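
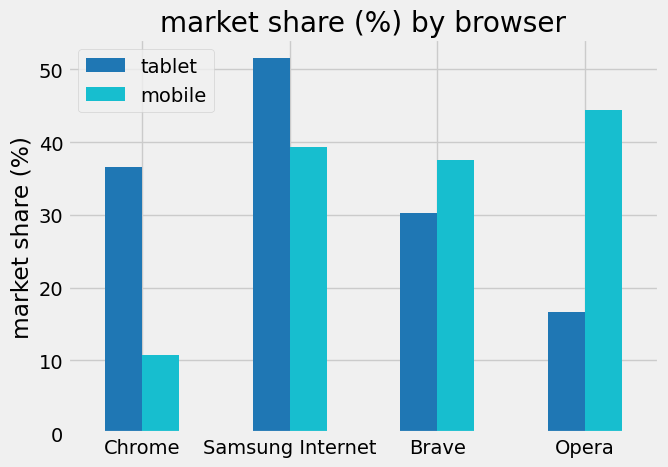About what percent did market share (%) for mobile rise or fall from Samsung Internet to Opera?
Samsung Internet ≈ 40, Opera ≈ 45; (45 − 40) / 40 ≈ +12.5%.

≈ +12.5%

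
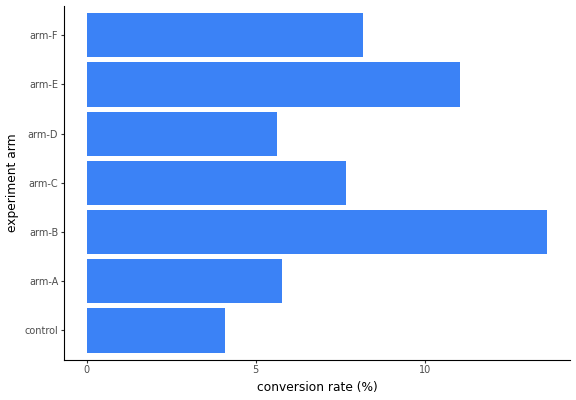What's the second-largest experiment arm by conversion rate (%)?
arm-E

Top 3: arm-B ≈ 14, arm-E ≈ 12, arm-F ≈ 8.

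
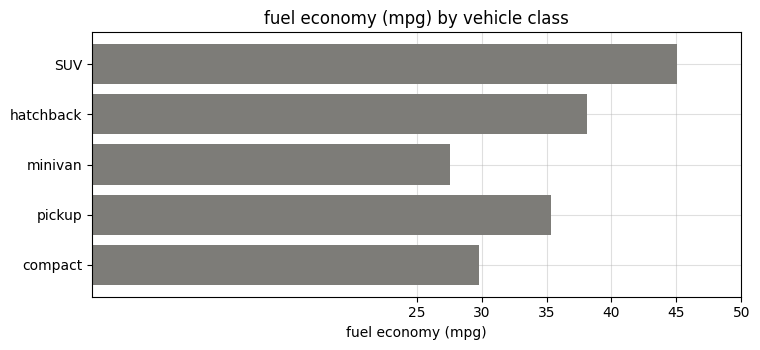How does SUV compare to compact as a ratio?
≈ 1.5×

SUV ≈ 45, compact ≈ 30; 45/30 ≈ 1.5.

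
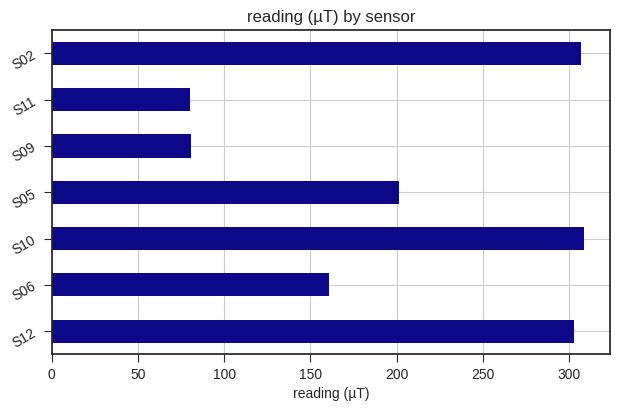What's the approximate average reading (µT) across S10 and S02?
≈ 300

(300 + 300) / 2 ≈ 300.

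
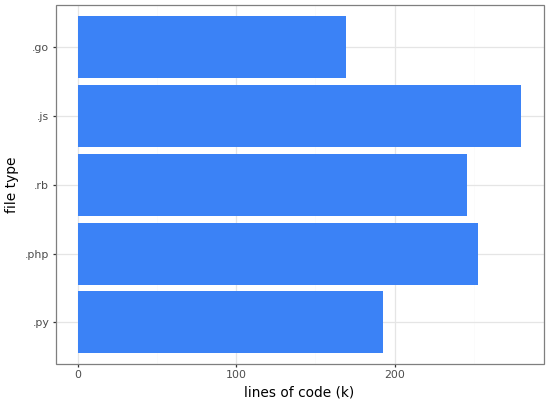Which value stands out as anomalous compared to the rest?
.go ≈ 175; the rest sit between ≈ 200 and ≈ 275.

.go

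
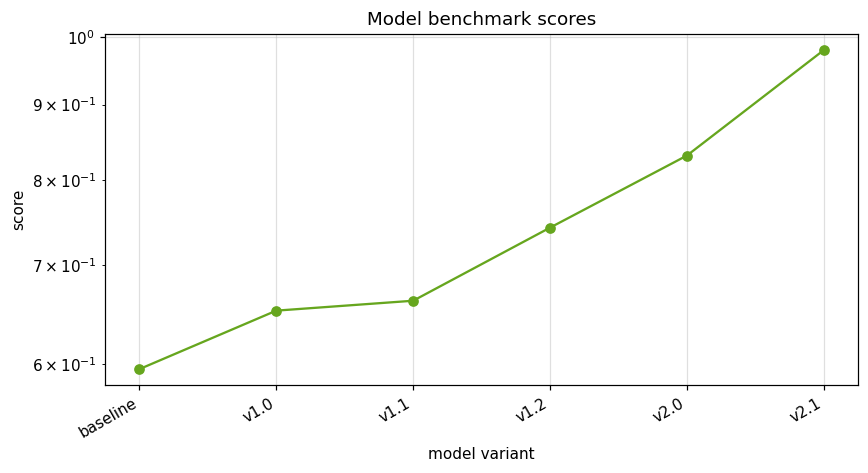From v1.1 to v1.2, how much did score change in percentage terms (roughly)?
v1.1 ≈ 0.65, v1.2 ≈ 0.75; (0.75 − 0.65) / 0.65 ≈ +15.4%.

≈ +15.4%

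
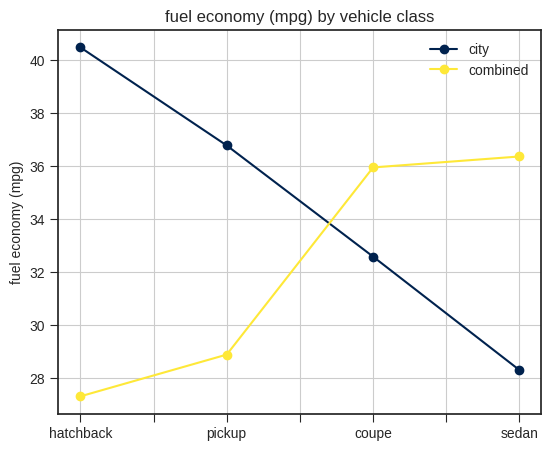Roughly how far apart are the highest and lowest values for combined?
Max sedan ≈ 36, min hatchback ≈ 28; range ≈ 8.

≈ 8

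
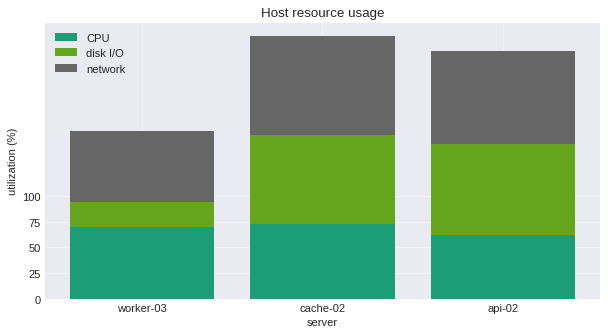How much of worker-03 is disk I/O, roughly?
≈ 25

disk I/O top ≈ 100, bottom ≈ 75; segment ≈ 25.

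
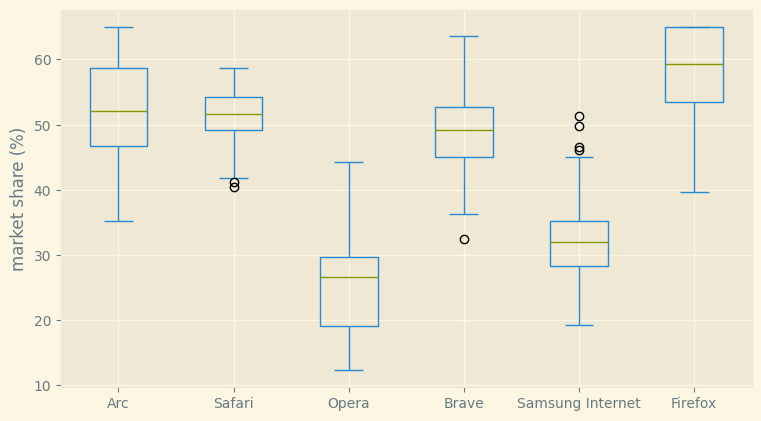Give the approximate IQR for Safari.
Q3 ≈ 55, Q1 ≈ 50; IQR ≈ 5.

≈ 5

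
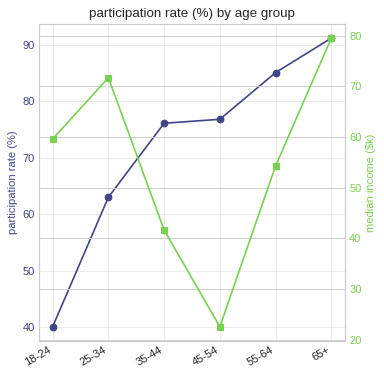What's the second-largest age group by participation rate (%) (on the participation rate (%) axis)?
Top 3 (on the participation rate (%) axis): 65+ ≈ 90, 55-64 ≈ 85, 45-54 ≈ 75.

55-64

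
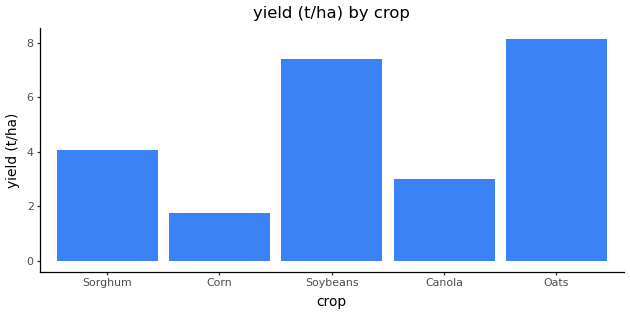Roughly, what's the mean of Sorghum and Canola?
≈ 4

(4 + 3) / 2 ≈ 4.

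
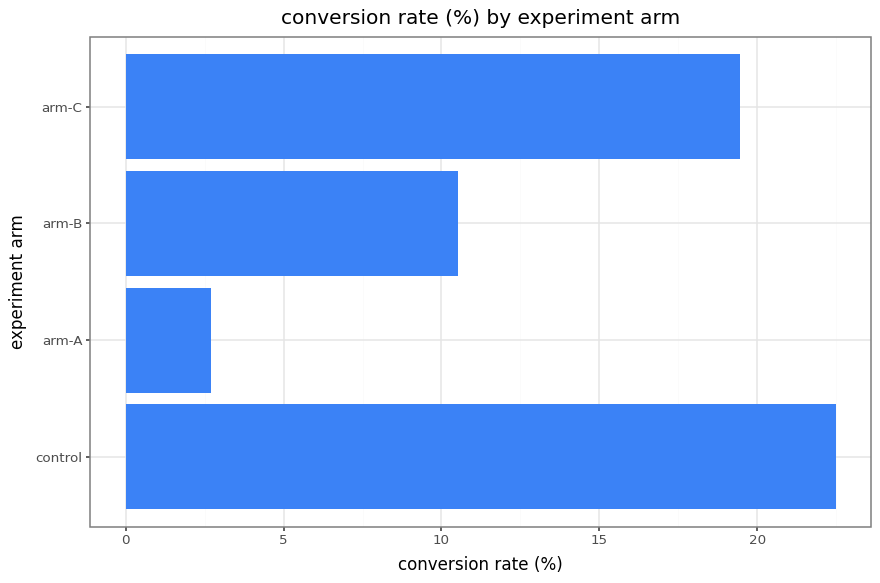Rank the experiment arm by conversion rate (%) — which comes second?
arm-C

Top 3: control ≈ 22, arm-C ≈ 20, arm-B ≈ 10.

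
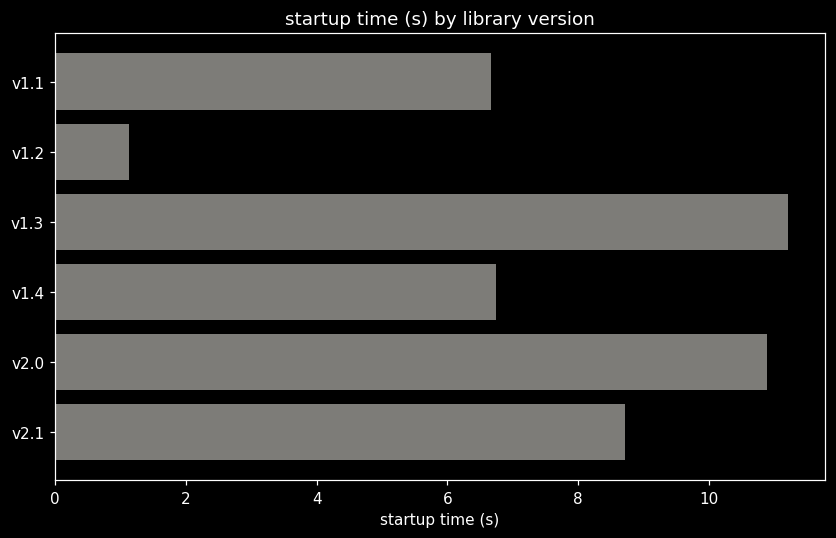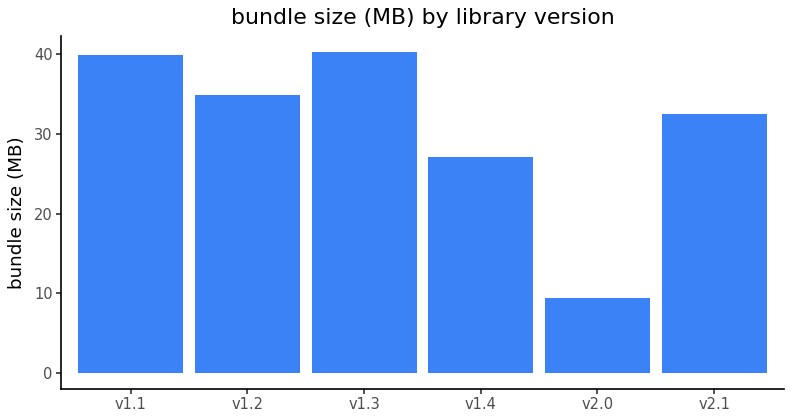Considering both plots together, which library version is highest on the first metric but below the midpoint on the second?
Chart 2 median bundle size (MB) ≈ 35; below-median library versions: v1.4, v2.0, v2.1. Among those, v2.0 has the highest startup time (s) (≈ 10).

v2.0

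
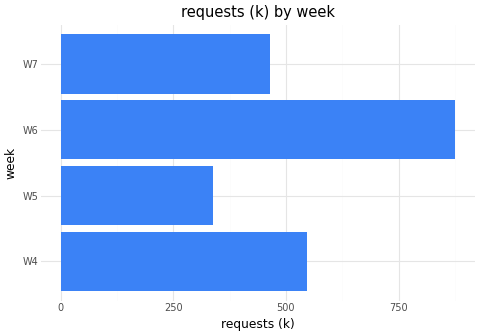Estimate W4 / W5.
≈ 1.67×

W4 ≈ 500, W5 ≈ 300; 500/300 ≈ 1.67.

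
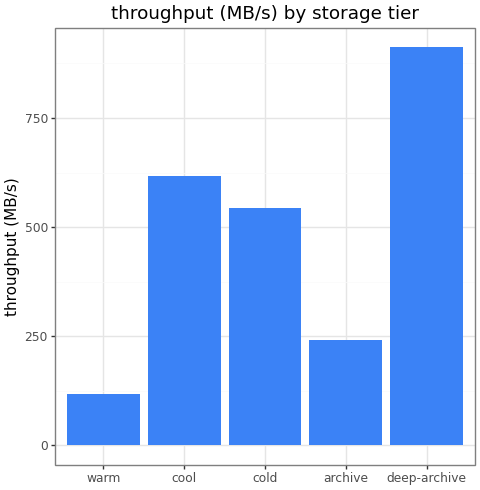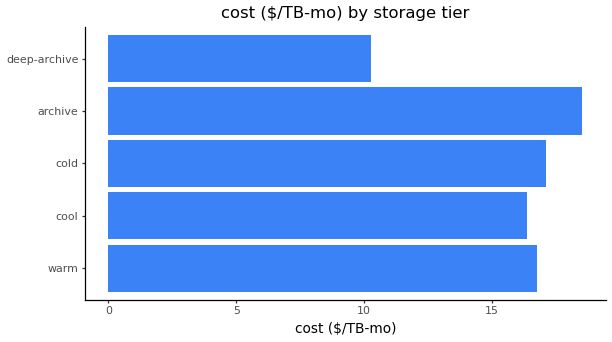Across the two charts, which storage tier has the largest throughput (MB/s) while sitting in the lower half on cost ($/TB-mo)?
Chart 2 median cost ($/TB-mo) ≈ 16; below-median storage tiers: cool, deep-archive. Among those, deep-archive has the highest throughput (MB/s) (≈ 900).

deep-archive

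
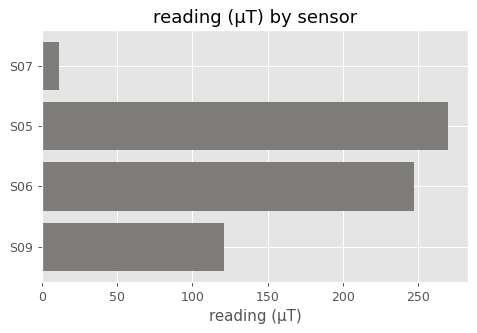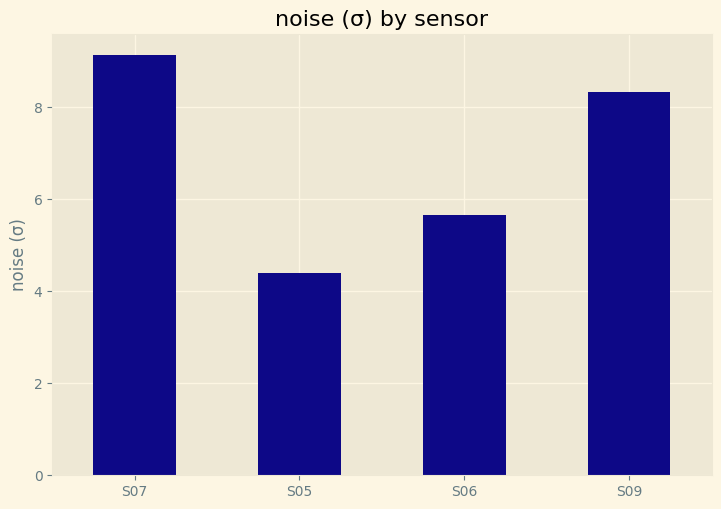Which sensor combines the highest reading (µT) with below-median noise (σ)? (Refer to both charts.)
Chart 2 median noise (σ) ≈ 7; below-median sensors: S05, S06. Among those, S05 has the highest reading (µT) (≈ 275).

S05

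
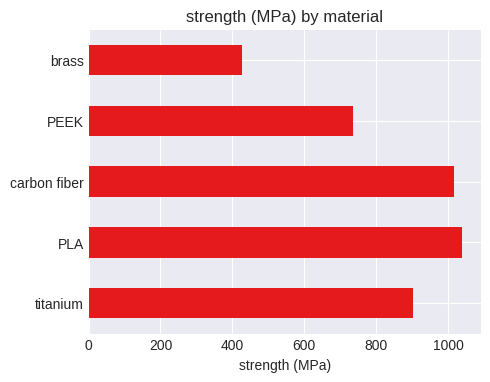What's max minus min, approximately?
≈ 600

Max PLA ≈ 1000, min brass ≈ 400; range ≈ 600.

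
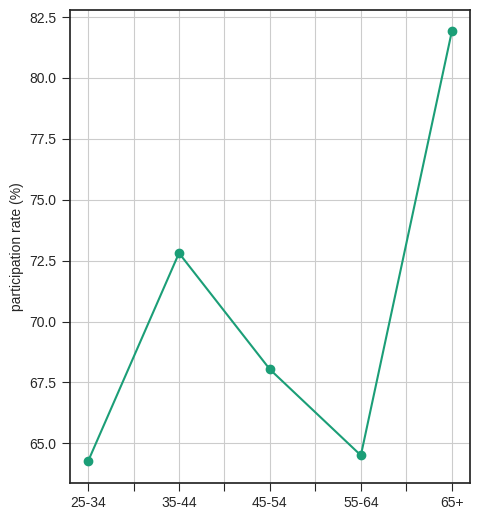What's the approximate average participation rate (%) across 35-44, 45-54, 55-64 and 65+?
(72 + 68 + 64 + 82) / 4 ≈ 72.

≈ 72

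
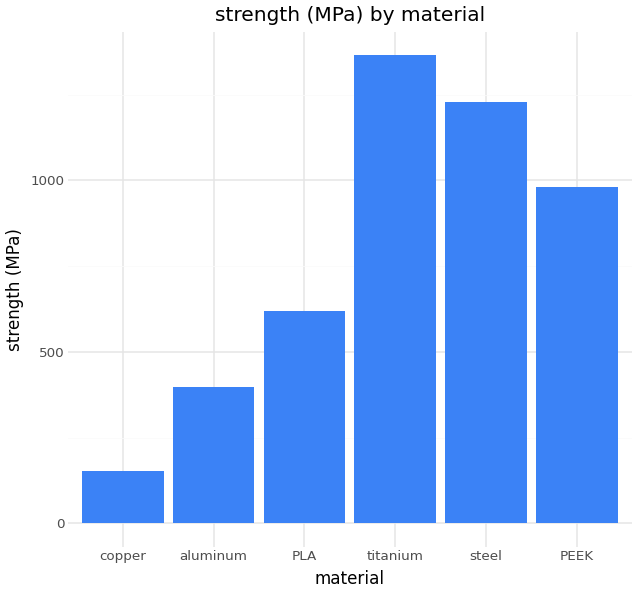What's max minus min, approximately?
Max titanium ≈ 1400, min copper ≈ 200; range ≈ 1200.

≈ 1200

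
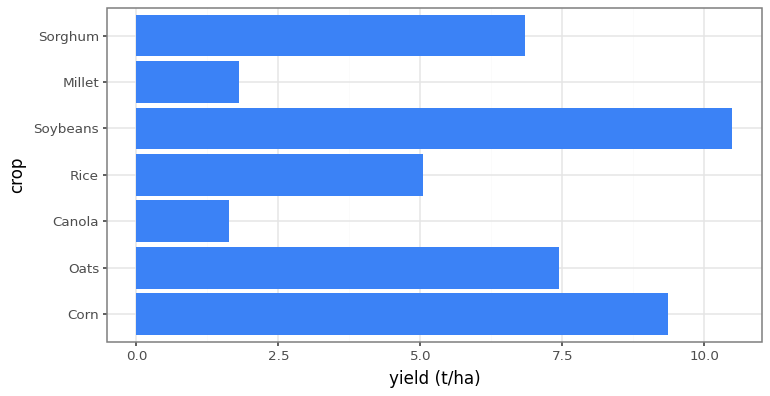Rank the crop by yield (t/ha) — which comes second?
Top 3: Soybeans ≈ 10, Corn ≈ 9, Oats ≈ 7.

Corn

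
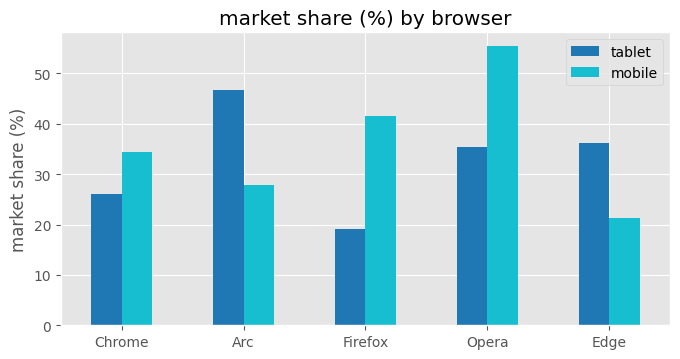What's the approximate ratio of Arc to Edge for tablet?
Arc ≈ 45, Edge ≈ 35; 45/35 ≈ 1.29.

≈ 1.29×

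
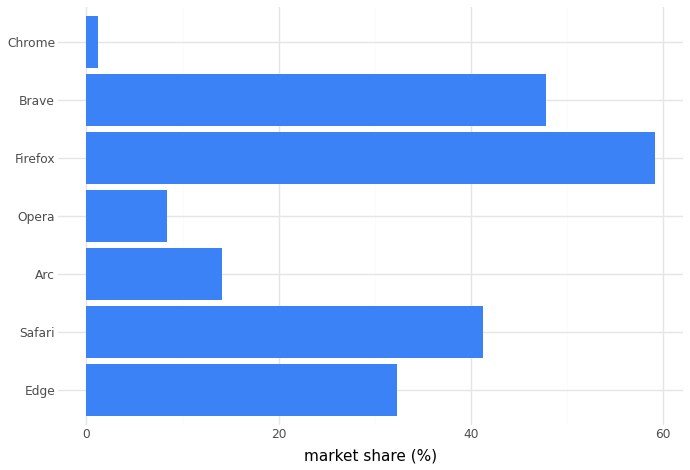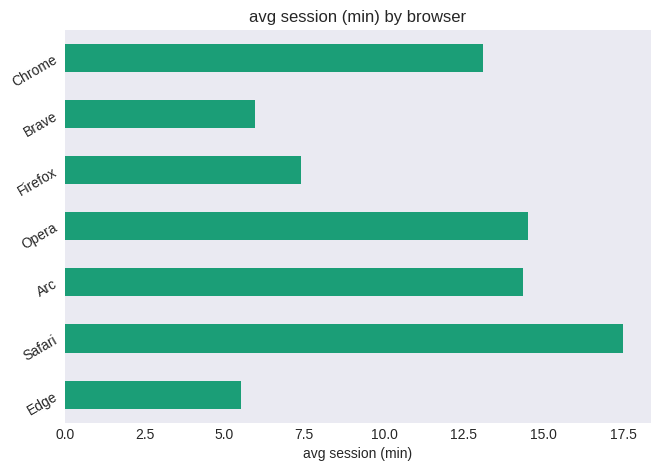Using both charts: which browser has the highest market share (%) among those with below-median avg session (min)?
Chart 2 median avg session (min) ≈ 14; below-median browsers: Edge, Firefox, Brave. Among those, Firefox has the highest market share (%) (≈ 60).

Firefox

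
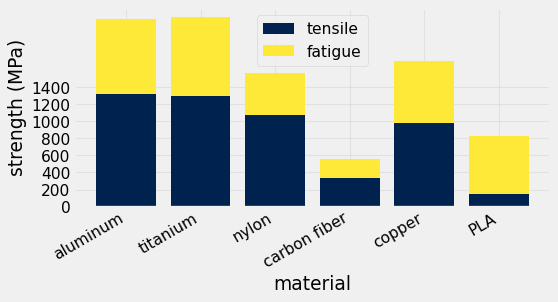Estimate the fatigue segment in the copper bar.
fatigue top ≈ 1800, bottom ≈ 1000; segment ≈ 800.

≈ 800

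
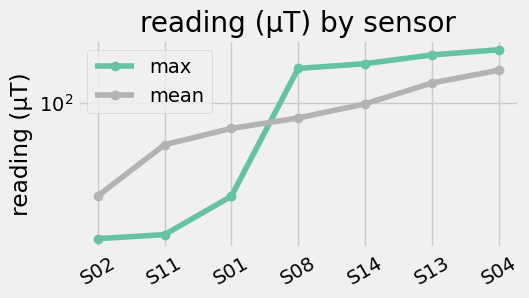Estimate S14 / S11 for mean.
≈ 1.67×

S14 ≈ 100, S11 ≈ 60; 100/60 ≈ 1.67.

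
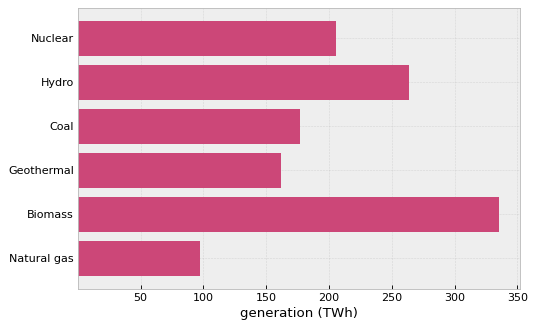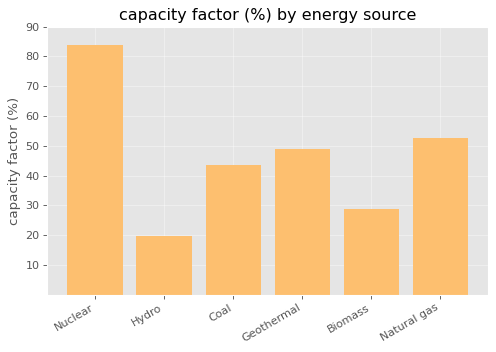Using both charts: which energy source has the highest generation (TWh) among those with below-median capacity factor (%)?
Chart 2 median capacity factor (%) ≈ 50; below-median energy sources: Hydro, Coal, Biomass. Among those, Biomass has the highest generation (TWh) (≈ 350).

Biomass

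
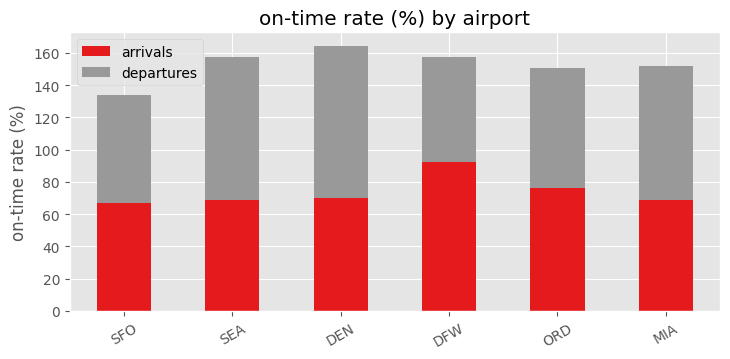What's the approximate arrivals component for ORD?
≈ 80

arrivals top ≈ 80, bottom ≈ 0; segment ≈ 80.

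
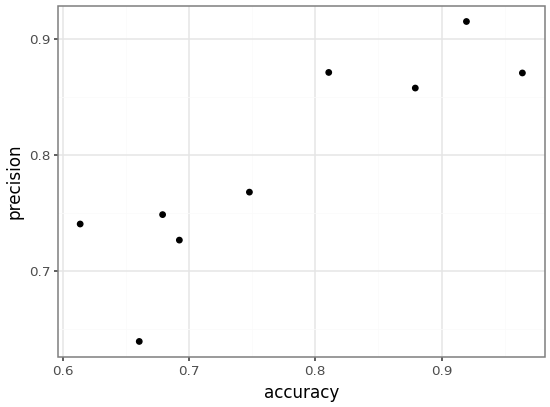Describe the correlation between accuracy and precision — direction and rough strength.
Points are positively correlated; strong (|r| ≈ 0.9).

positive, strong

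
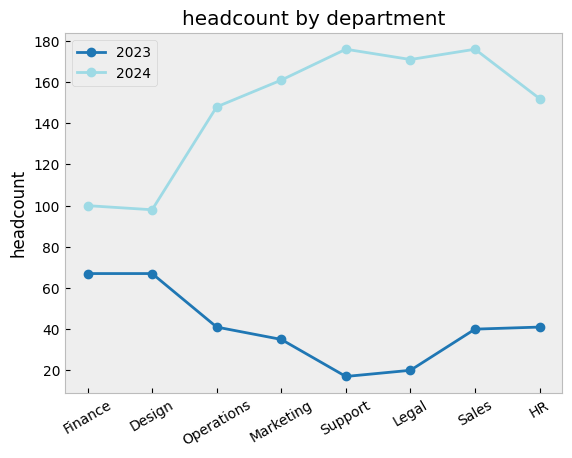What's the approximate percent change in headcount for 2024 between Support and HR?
Support ≈ 180, HR ≈ 160; (160 − 180) / 180 ≈ -11.1%.

≈ -11.1%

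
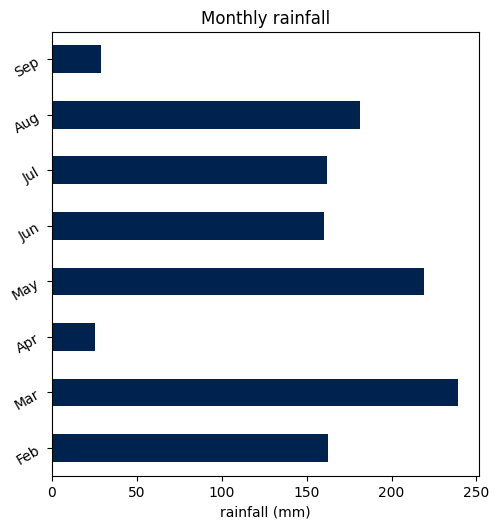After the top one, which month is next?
Top 3: Mar ≈ 240, May ≈ 220, Aug ≈ 180.

May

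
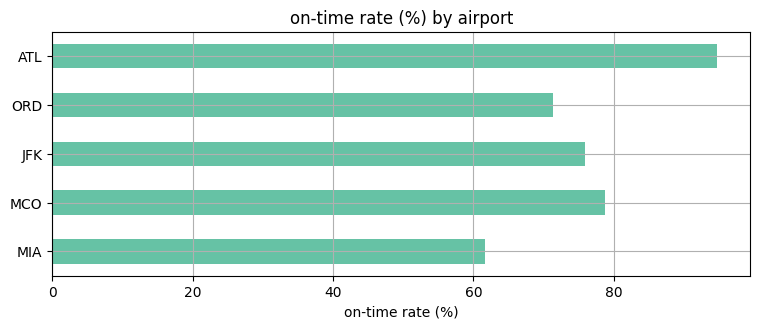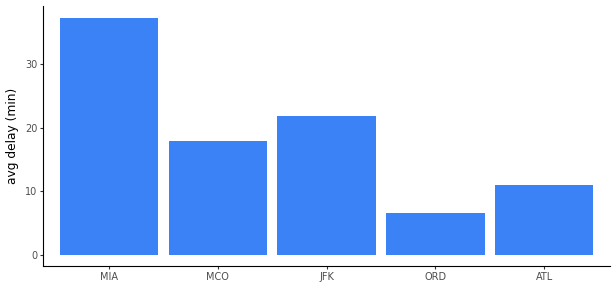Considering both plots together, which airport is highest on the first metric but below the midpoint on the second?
Chart 2 median avg delay (min) ≈ 20; below-median airports: ORD, ATL. Among those, ATL has the highest on-time rate (%) (≈ 90).

ATL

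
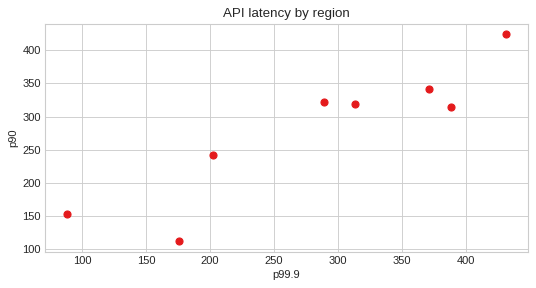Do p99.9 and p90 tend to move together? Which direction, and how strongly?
positive, strong

Points are positively correlated; strong (|r| ≈ 0.9).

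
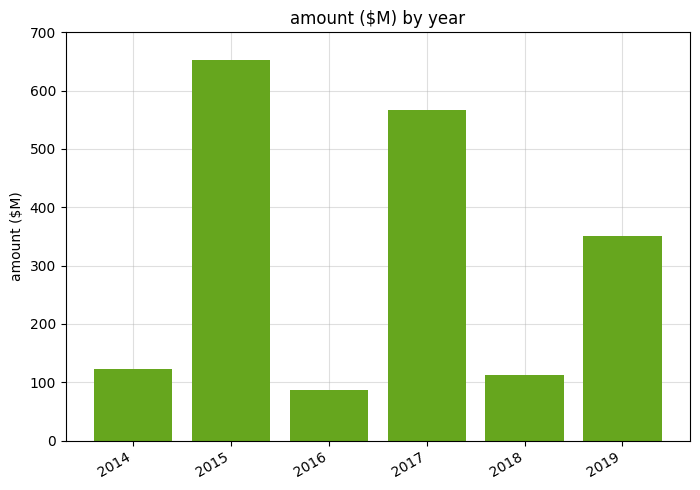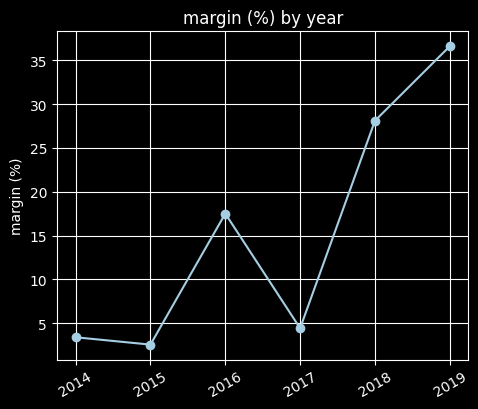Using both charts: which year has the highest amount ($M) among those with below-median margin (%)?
2015

Chart 2 median margin (%) ≈ 10; below-median years: 2014, 2015, 2017. Among those, 2015 has the highest amount ($M) (≈ 700).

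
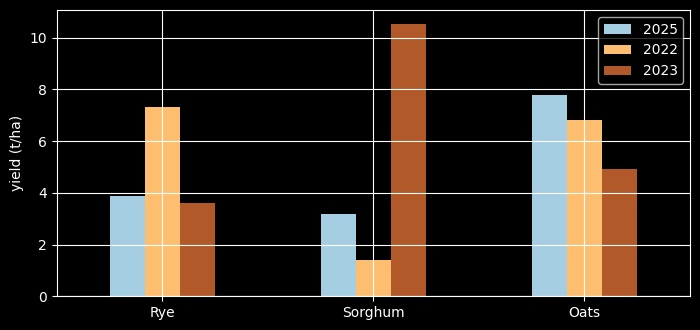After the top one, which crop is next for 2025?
Top 3 for 2025: Oats ≈ 8, Rye ≈ 4, Sorghum ≈ 3.

Rye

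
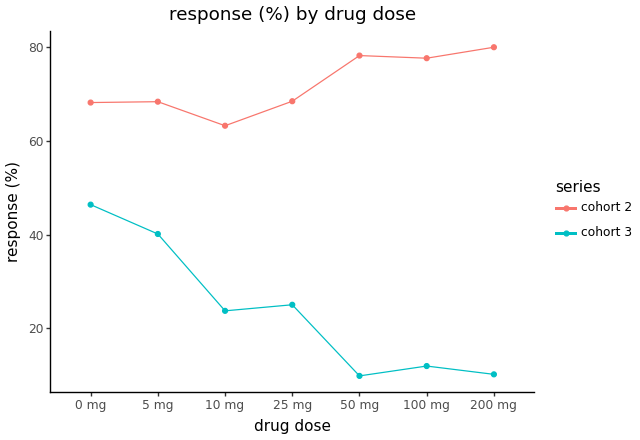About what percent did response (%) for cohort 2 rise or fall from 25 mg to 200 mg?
≈ +14.3%

25 mg ≈ 70, 200 mg ≈ 80; (80 − 70) / 70 ≈ +14.3%.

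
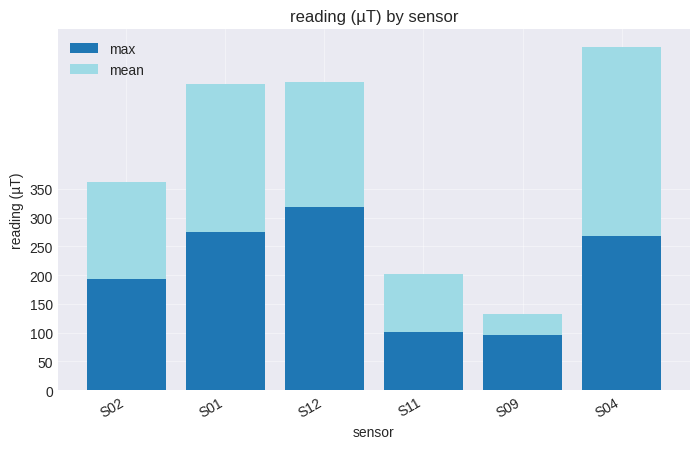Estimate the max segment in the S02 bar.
≈ 200

max top ≈ 200, bottom ≈ 0; segment ≈ 200.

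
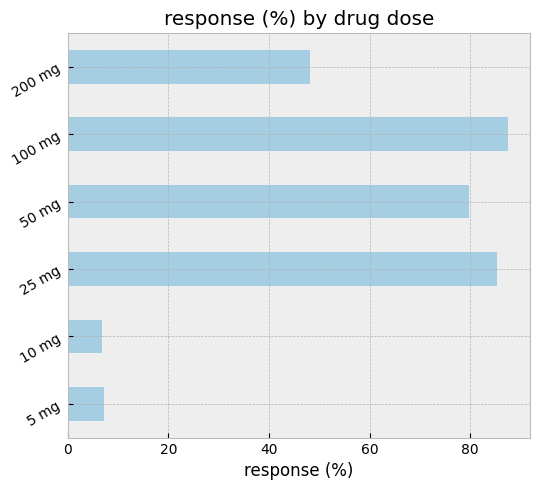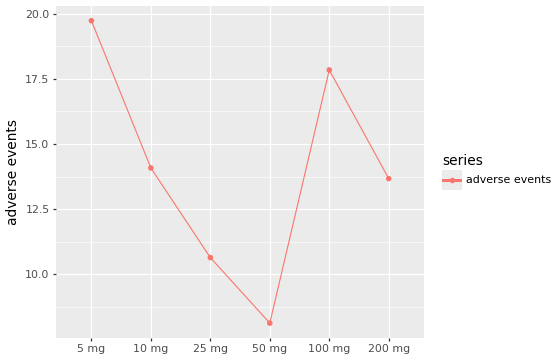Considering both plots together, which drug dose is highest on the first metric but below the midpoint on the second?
Chart 2 median adverse events ≈ 14; below-median drug doses: 25 mg, 50 mg, 200 mg. Among those, 25 mg has the highest response (%) (≈ 90).

25 mg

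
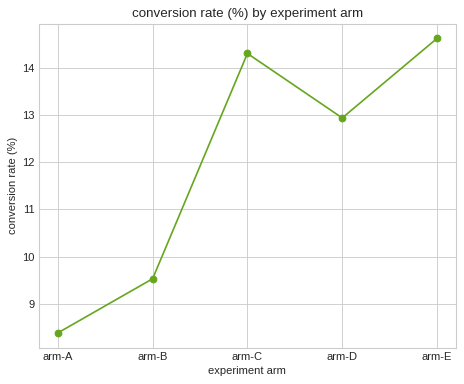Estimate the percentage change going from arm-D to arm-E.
≈ +15.4%

arm-D ≈ 13, arm-E ≈ 15; (15 − 13) / 13 ≈ +15.4%.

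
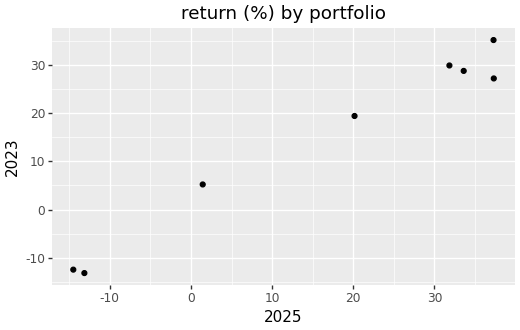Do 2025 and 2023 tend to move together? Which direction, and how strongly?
positive, strong

Points are positively correlated; strong (|r| ≈ 1.0).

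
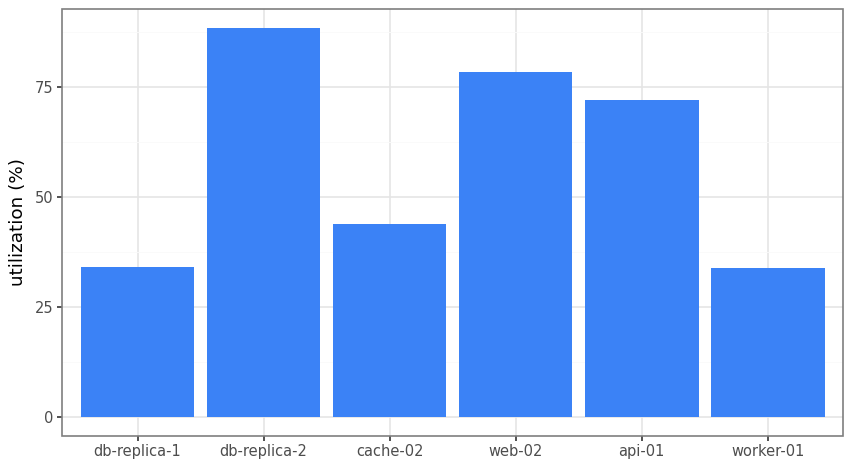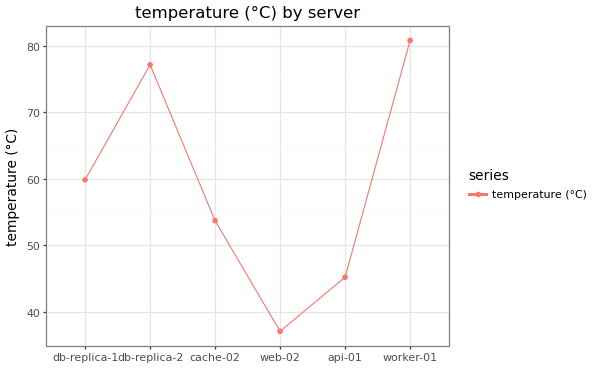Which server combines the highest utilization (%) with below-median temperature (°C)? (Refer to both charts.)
Chart 2 median temperature (°C) ≈ 60; below-median servers: cache-02, web-02, api-01. Among those, web-02 has the highest utilization (%) (≈ 80).

web-02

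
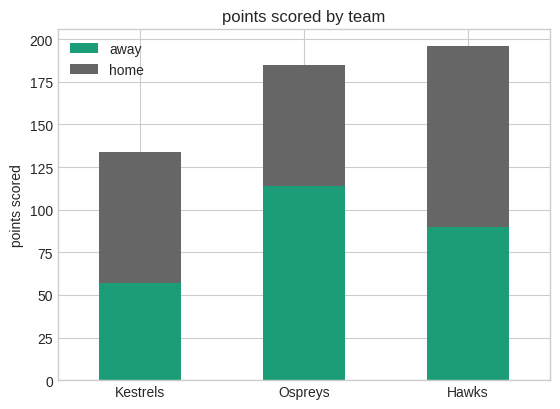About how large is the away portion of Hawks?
away top ≈ 80, bottom ≈ 0; segment ≈ 80.

≈ 80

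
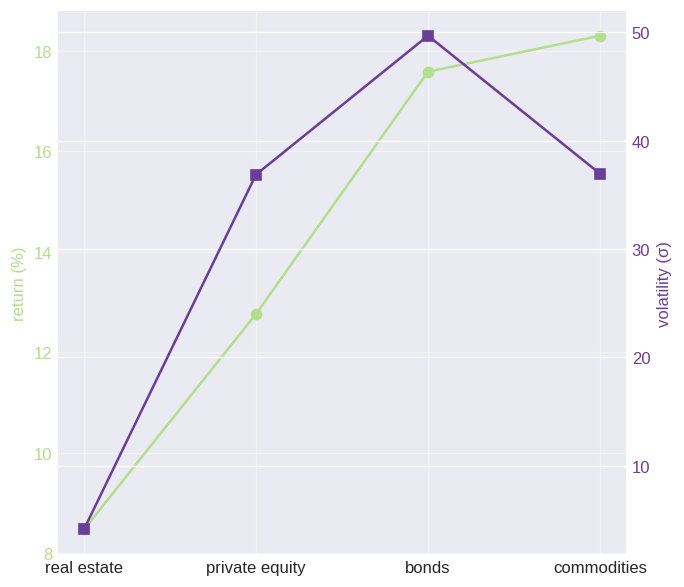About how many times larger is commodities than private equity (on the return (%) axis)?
commodities ≈ 18, private equity ≈ 13; 18/13 ≈ 1.38.

≈ 1.38×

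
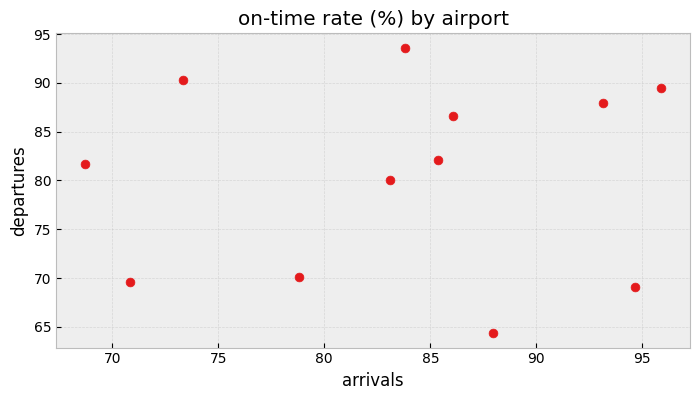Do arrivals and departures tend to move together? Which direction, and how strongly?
no clear correlation

Points are roughly uncorrelated; weak (|r| ≈ 0.1).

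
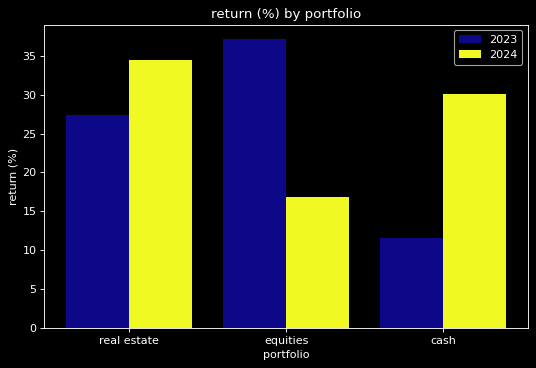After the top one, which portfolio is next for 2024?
Top 3 for 2024: real estate ≈ 35, cash ≈ 30, equities ≈ 15.

cash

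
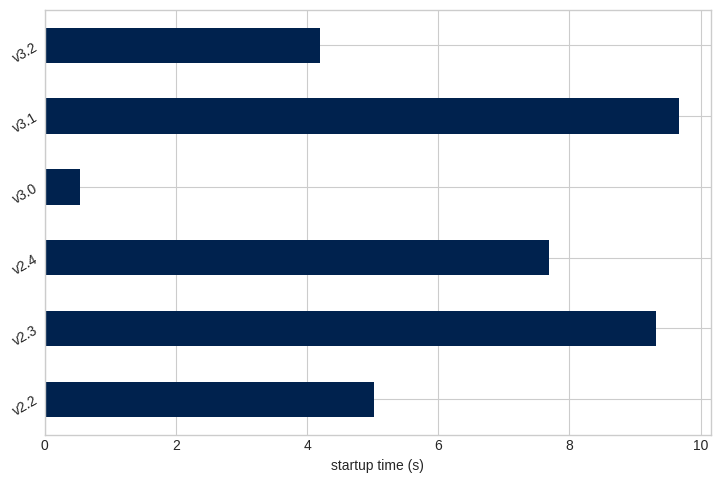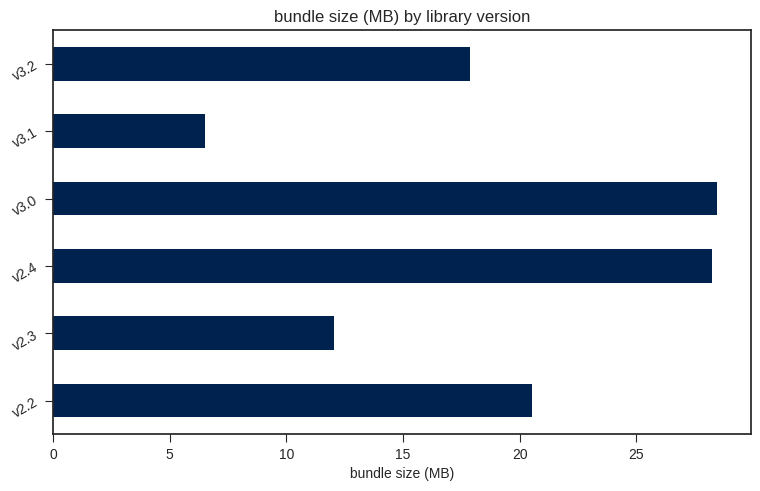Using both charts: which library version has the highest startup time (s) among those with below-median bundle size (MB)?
Chart 2 median bundle size (MB) ≈ 20; below-median library versions: v2.3, v3.1, v3.2. Among those, v3.1 has the highest startup time (s) (≈ 10).

v3.1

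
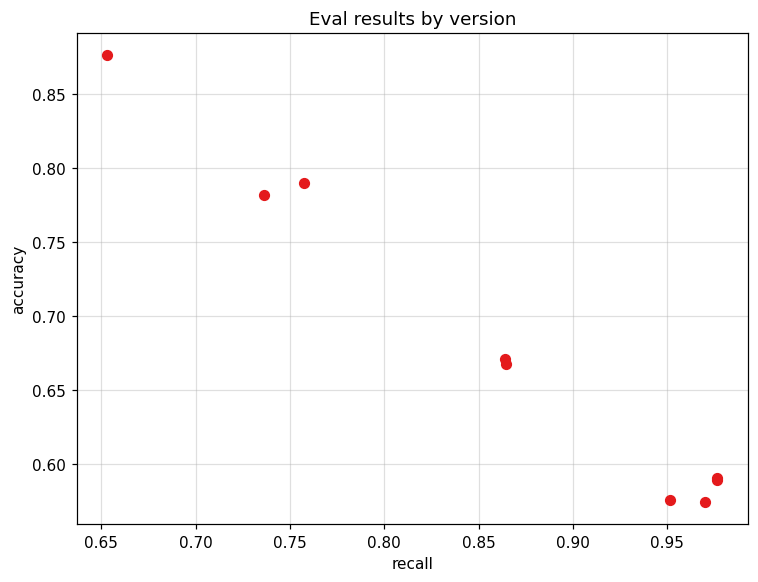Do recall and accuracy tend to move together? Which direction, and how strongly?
Points are negatively correlated; strong (|r| ≈ 1.0).

negative, strong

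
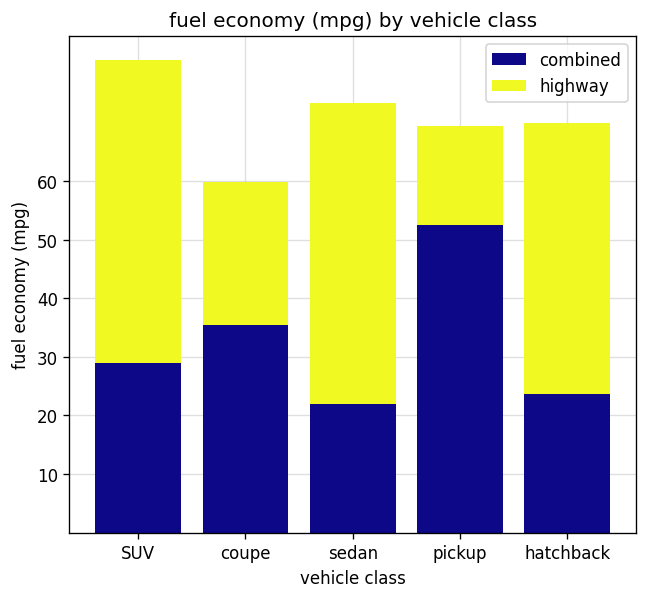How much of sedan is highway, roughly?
highway top ≈ 70, bottom ≈ 20; segment ≈ 50.

≈ 50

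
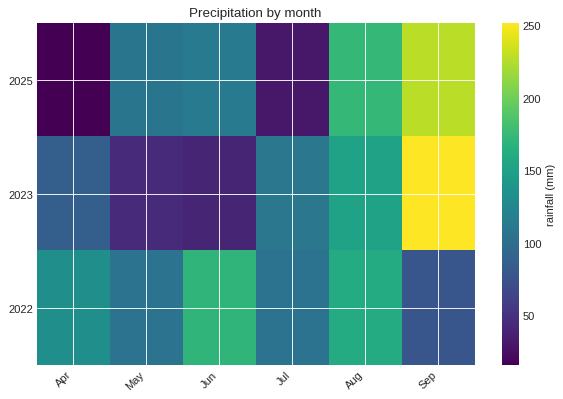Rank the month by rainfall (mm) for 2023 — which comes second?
Aug

Top 3 for 2023: Sep ≈ 260, Aug ≈ 160, Jul ≈ 100.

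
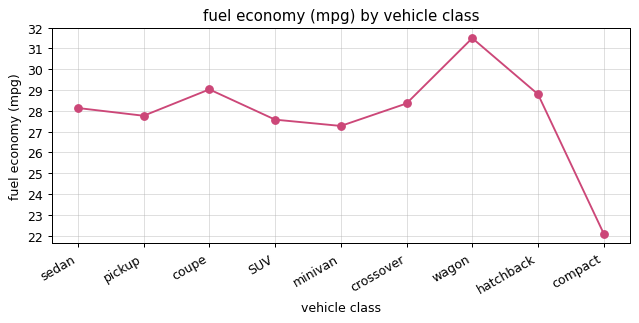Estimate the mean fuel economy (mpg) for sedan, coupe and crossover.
≈ 28

(28 + 29 + 28) / 3 ≈ 28.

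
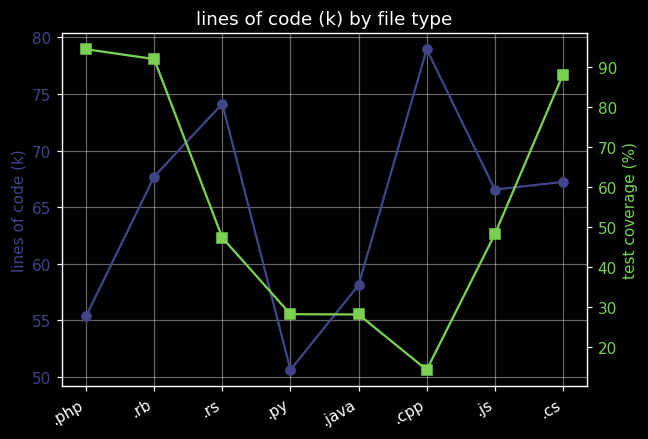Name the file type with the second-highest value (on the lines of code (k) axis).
Top 3 (on the lines of code (k) axis): .cpp ≈ 80, .rs ≈ 75, .rb ≈ 70.

.rs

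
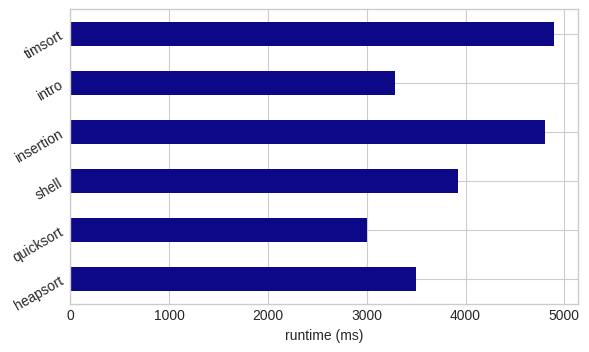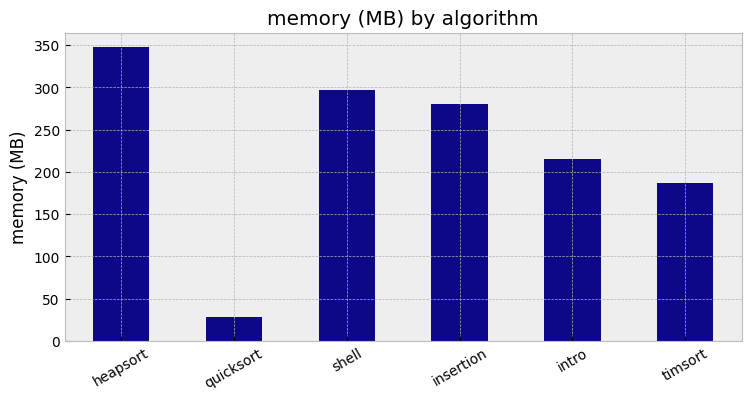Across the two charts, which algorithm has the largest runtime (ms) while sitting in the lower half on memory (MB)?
timsort

Chart 2 median memory (MB) ≈ 250; below-median algorithms: quicksort, intro, timsort. Among those, timsort has the highest runtime (ms) (≈ 5000).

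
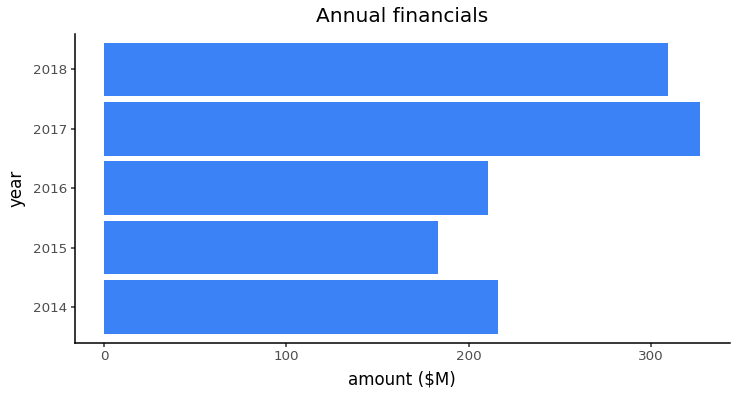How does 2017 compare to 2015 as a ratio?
2017 ≈ 350, 2015 ≈ 200; 350/200 ≈ 1.75.

≈ 1.75×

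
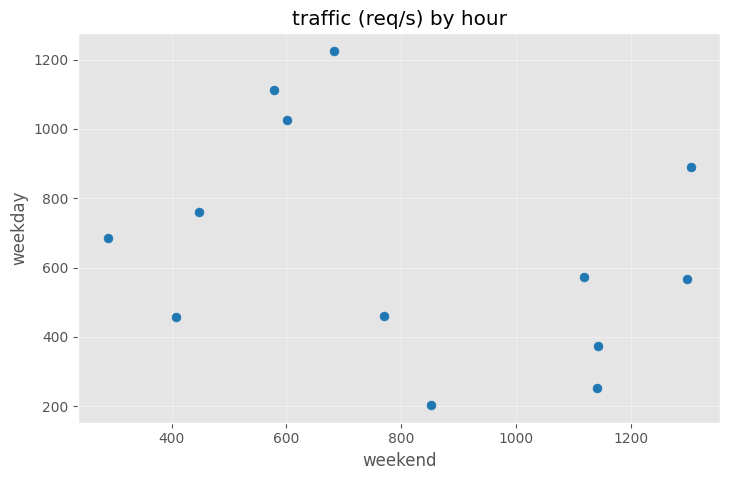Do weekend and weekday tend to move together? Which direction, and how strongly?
negative, weak

Points are negatively correlated; weak (|r| ≈ 0.3).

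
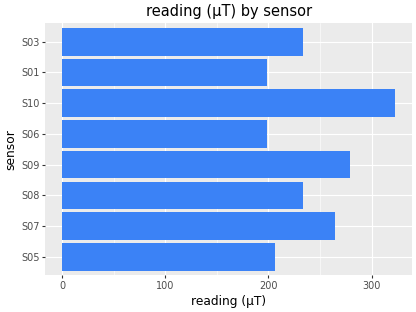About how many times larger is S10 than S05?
S10 ≈ 300, S05 ≈ 200; 300/200 ≈ 1.5.

≈ 1.5×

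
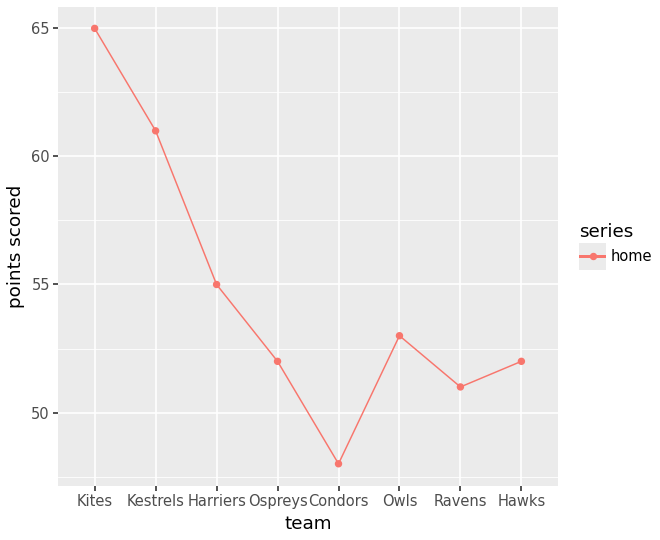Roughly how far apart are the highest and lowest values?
≈ 16

Max Kites ≈ 64, min Condors ≈ 48; range ≈ 16.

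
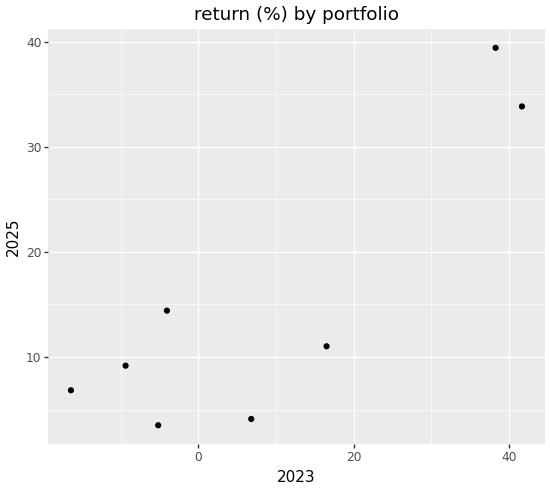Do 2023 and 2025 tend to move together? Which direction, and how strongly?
positive, strong

Points are positively correlated; strong (|r| ≈ 0.9).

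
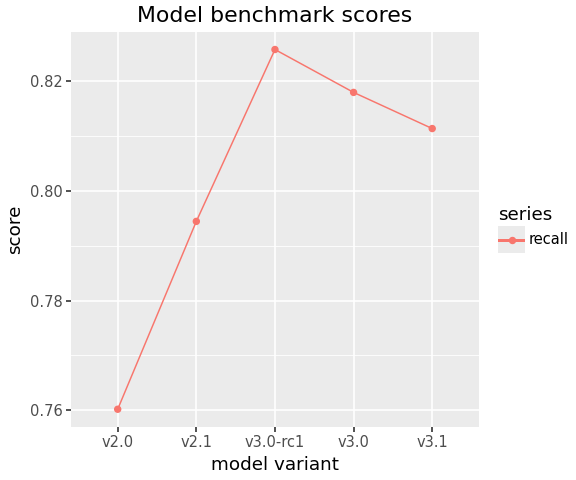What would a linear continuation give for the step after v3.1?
Last three: 0.83, 0.82, 0.81 → slope ≈ -0.01/step → next ≈ 0.8.

≈ 0.8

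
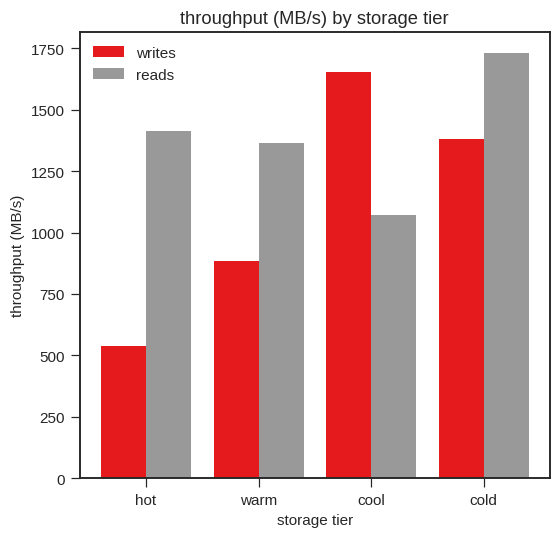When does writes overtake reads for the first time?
warm: writes ≈ 800 vs reads ≈ 1400 (not yet); cool: writes ≈ 1600 vs reads ≈ 1000 (first crossover).

cool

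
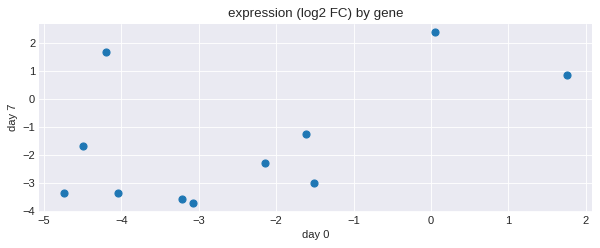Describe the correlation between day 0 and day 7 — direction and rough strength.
positive, moderate

Points are positively correlated; moderate (|r| ≈ 0.5).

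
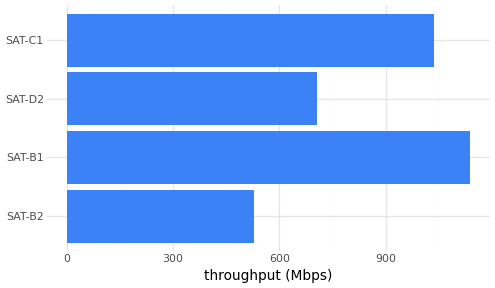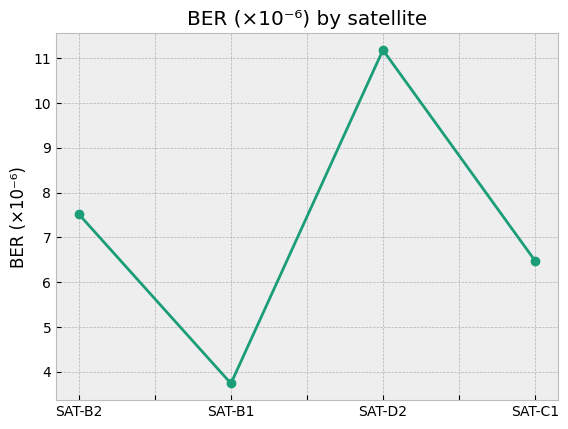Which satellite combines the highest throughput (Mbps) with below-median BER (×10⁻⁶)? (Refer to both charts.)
SAT-B1

Chart 2 median BER (×10⁻⁶) ≈ 8; below-median satellites: SAT-B1, SAT-C1. Among those, SAT-B1 has the highest throughput (Mbps) (≈ 1200).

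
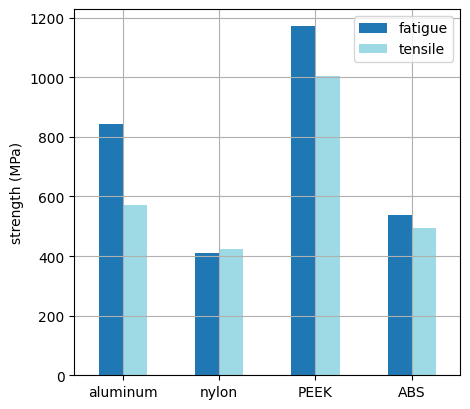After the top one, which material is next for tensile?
aluminum

Top 3 for tensile: PEEK ≈ 1000, aluminum ≈ 600, ABS ≈ 500.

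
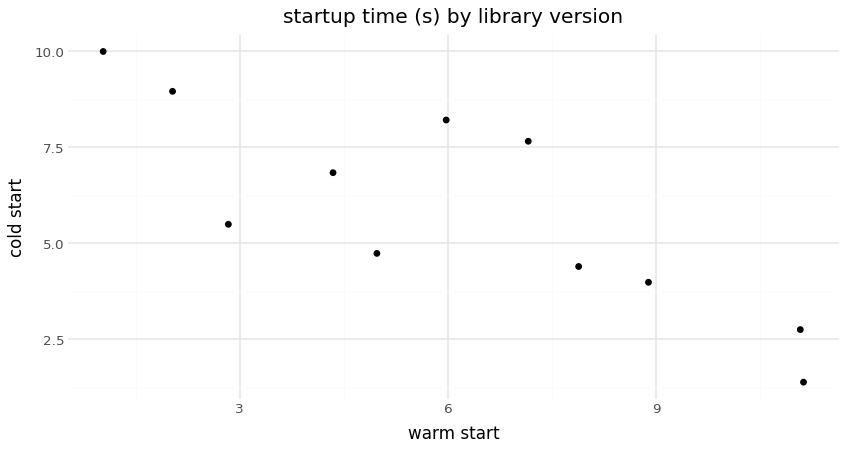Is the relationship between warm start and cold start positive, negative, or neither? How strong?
Points are negatively correlated; strong (|r| ≈ 0.8).

negative, strong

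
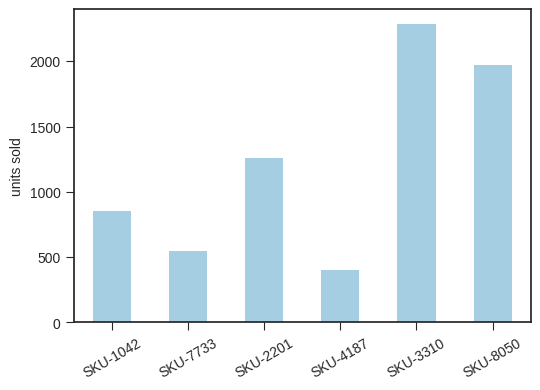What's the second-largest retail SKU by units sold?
Top 3: SKU-3310 ≈ 2200, SKU-8050 ≈ 2000, SKU-2201 ≈ 1200.

SKU-8050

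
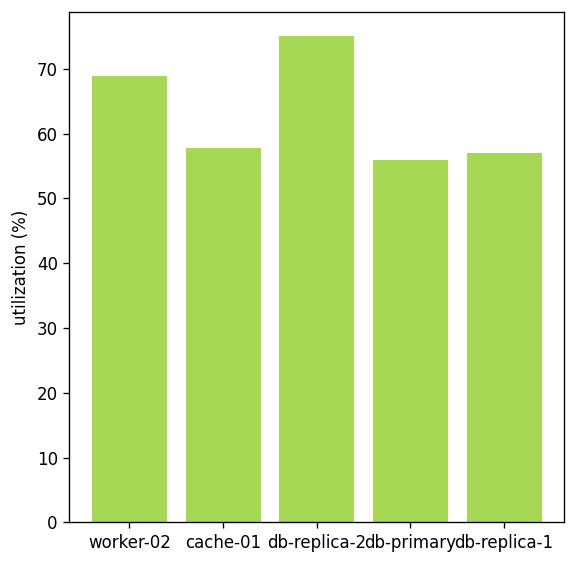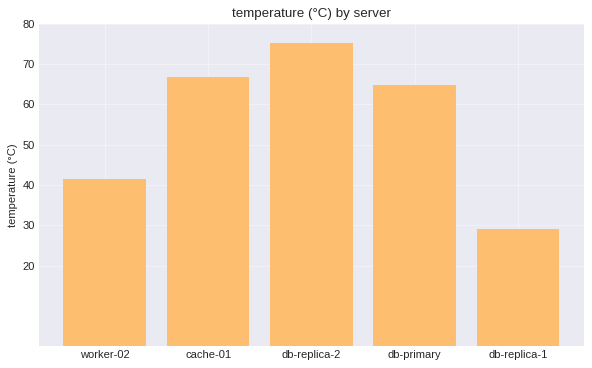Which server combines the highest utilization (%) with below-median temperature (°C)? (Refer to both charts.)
Chart 2 median temperature (°C) ≈ 60; below-median servers: worker-02, db-replica-1. Among those, worker-02 has the highest utilization (%) (≈ 70).

worker-02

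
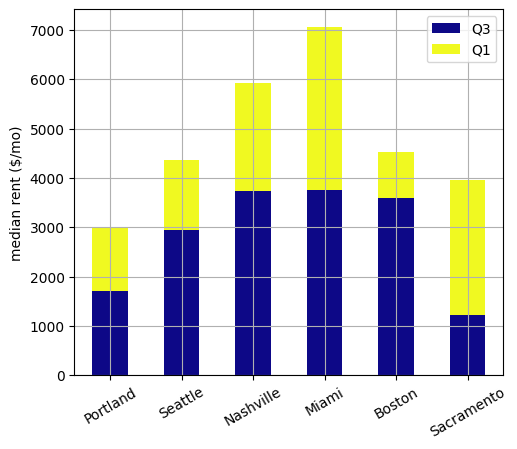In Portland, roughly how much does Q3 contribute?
≈ 2000

Q3 top ≈ 2000, bottom ≈ 0; segment ≈ 2000.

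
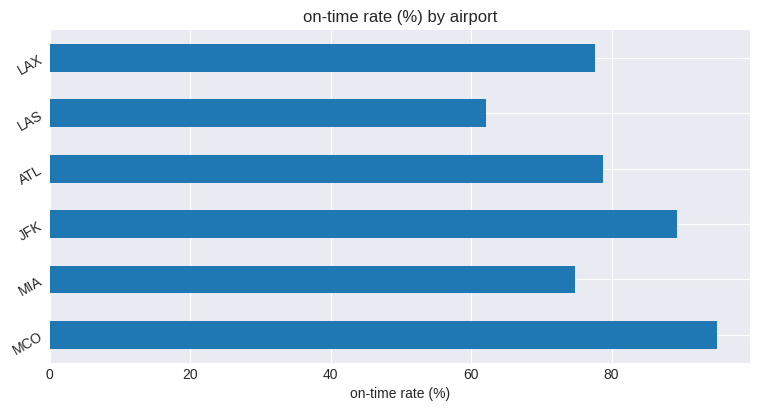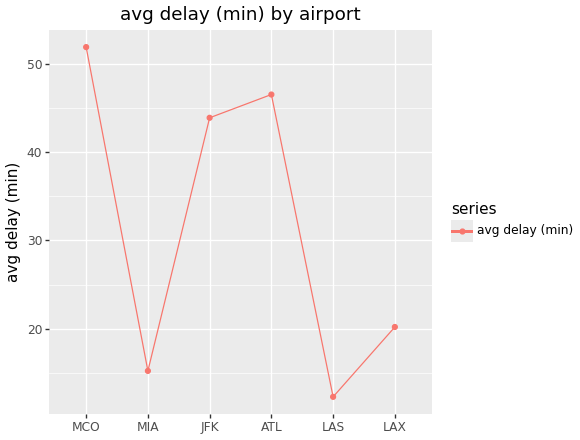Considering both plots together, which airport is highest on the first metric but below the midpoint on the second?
Chart 2 median avg delay (min) ≈ 30; below-median airports: MIA, LAS, LAX. Among those, LAX has the highest on-time rate (%) (≈ 80).

LAX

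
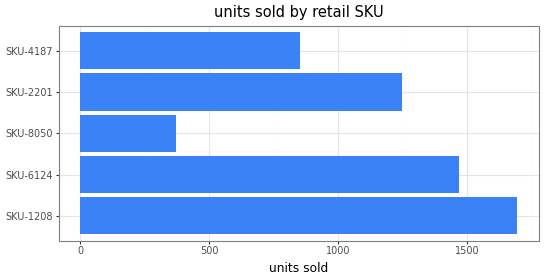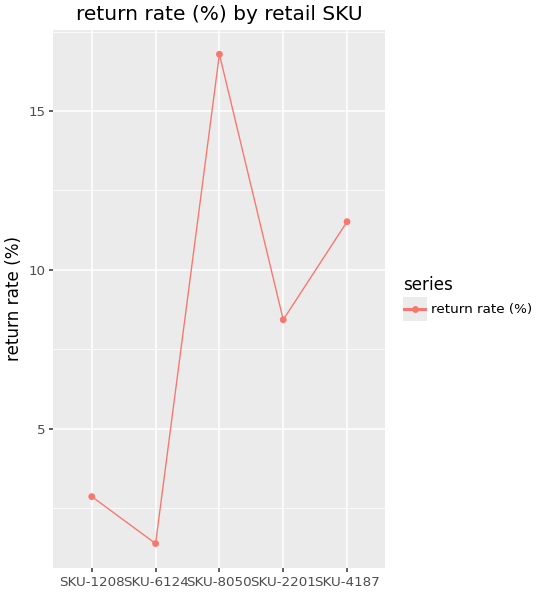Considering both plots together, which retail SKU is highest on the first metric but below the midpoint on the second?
SKU-1208

Chart 2 median return rate (%) ≈ 8; below-median retail SKUs: SKU-1208, SKU-6124. Among those, SKU-1208 has the highest units sold (≈ 1600).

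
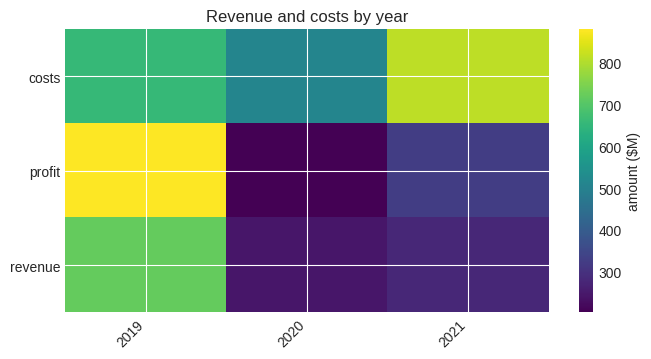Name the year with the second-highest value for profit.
Top 3 for profit: 2019 ≈ 900, 2021 ≈ 300, 2020 ≈ 200.

2021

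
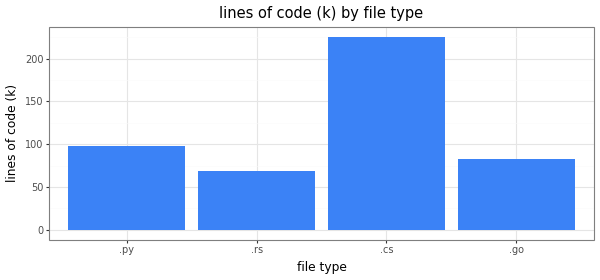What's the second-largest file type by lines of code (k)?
.py

Top 3: .cs ≈ 220, .py ≈ 100, .go ≈ 80.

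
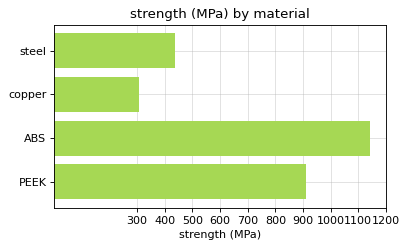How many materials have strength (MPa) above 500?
Above 500: ABS, PEEK.

2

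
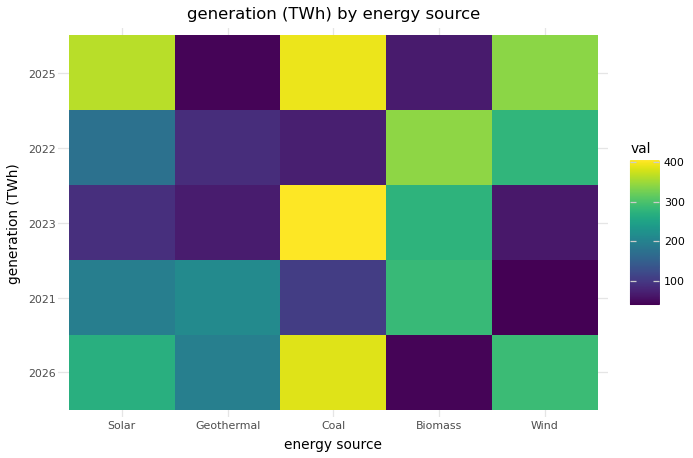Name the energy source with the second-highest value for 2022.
Wind

Top 3 for 2022: Biomass ≈ 350, Wind ≈ 300, Solar ≈ 150.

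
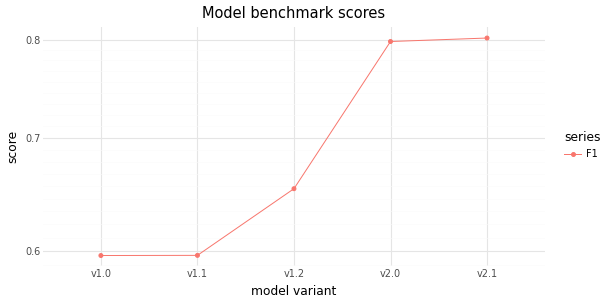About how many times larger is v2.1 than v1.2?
v2.1 ≈ 0.80, v1.2 ≈ 0.66; 0.80/0.66 ≈ 1.21.

≈ 1.21×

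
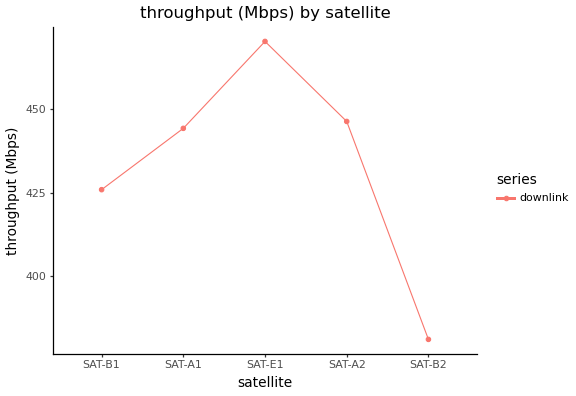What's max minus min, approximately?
Max SAT-E1 ≈ 470, min SAT-B2 ≈ 380; range ≈ 90.

≈ 90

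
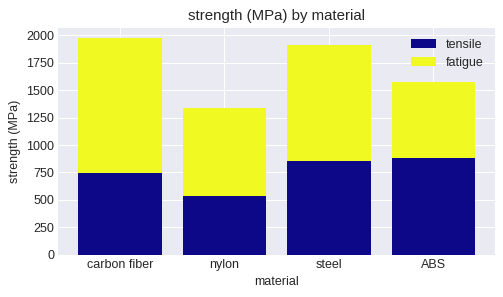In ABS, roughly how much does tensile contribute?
tensile top ≈ 800, bottom ≈ 0; segment ≈ 800.

≈ 800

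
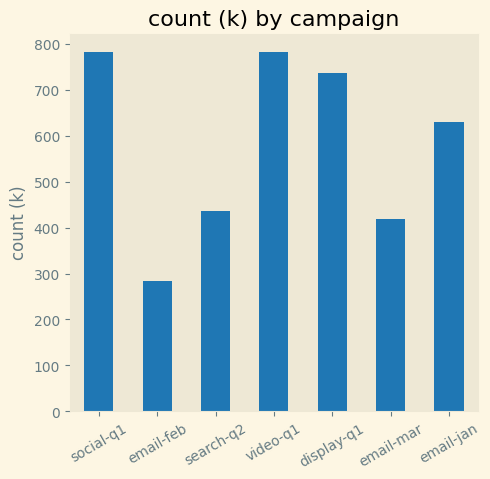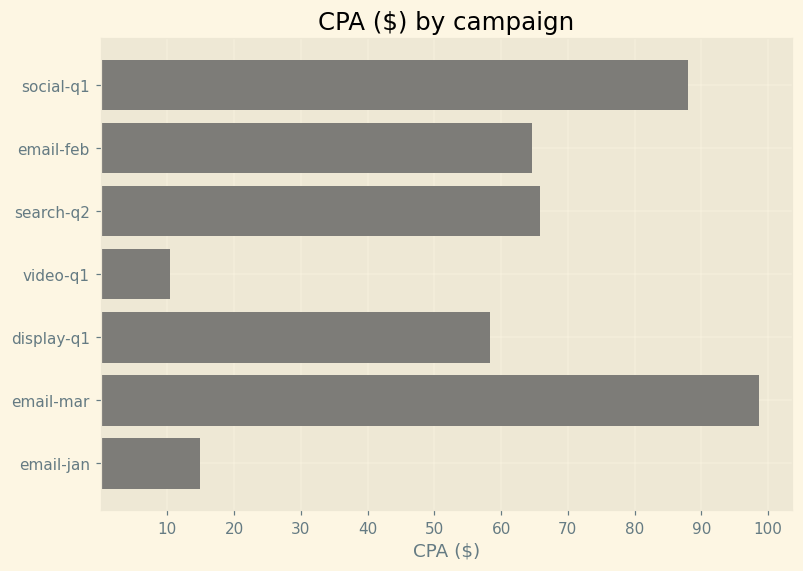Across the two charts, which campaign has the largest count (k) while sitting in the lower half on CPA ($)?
video-q1

Chart 2 median CPA ($) ≈ 60; below-median campaigns: video-q1, display-q1, email-jan. Among those, video-q1 has the highest count (k) (≈ 800).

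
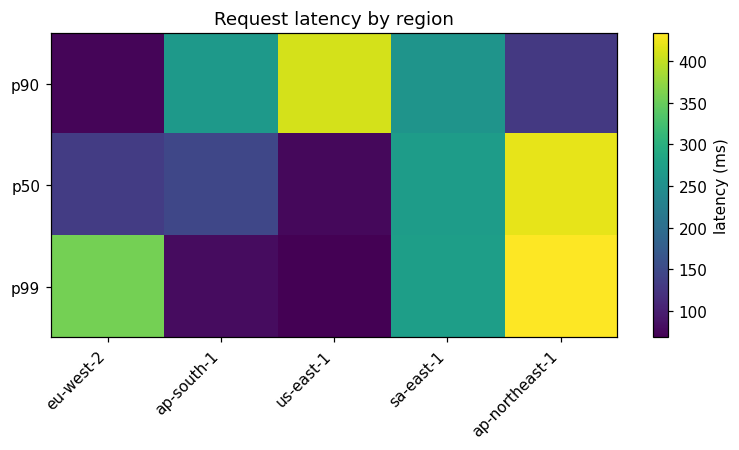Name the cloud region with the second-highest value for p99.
eu-west-2

Top 3 for p99: ap-northeast-1 ≈ 450, eu-west-2 ≈ 350, sa-east-1 ≈ 250.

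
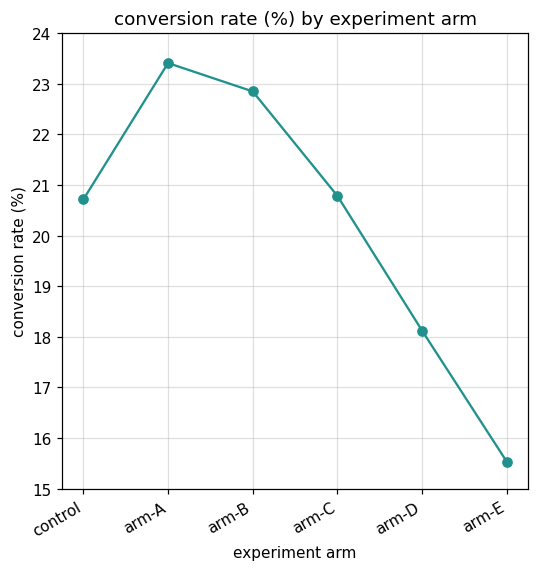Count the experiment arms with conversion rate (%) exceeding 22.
Above 22: arm-A, arm-B.

2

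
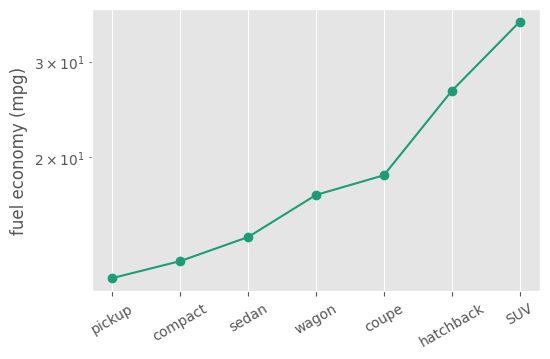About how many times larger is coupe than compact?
coupe ≈ 18, compact ≈ 12; 18/12 ≈ 1.5.

≈ 1.5×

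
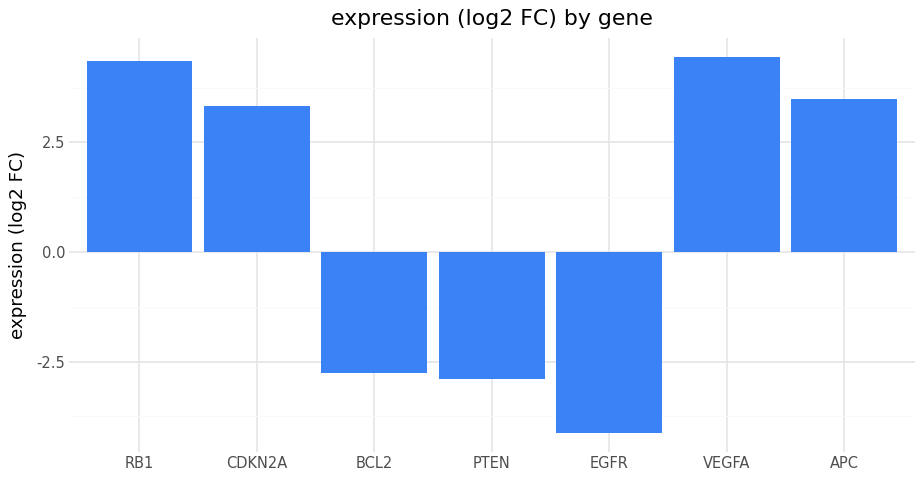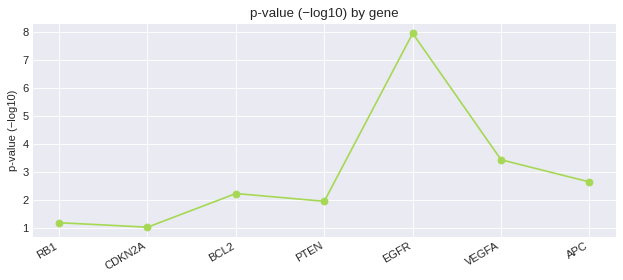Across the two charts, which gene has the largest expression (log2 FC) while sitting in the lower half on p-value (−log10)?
Chart 2 median p-value (−log10) ≈ 2; below-median genes: RB1, CDKN2A, PTEN. Among those, RB1 has the highest expression (log2 FC) (≈ 4.5).

RB1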